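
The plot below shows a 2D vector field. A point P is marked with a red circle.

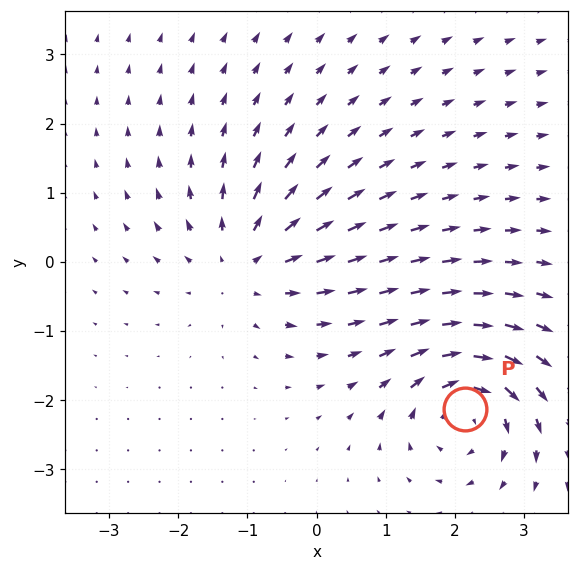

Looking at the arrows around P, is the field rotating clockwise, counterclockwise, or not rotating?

Near P at (2.1, -2.1) the arrows circulate clockwise. The curl (z-component) there is about -7; negative curl means clockwise rotation.

clockwise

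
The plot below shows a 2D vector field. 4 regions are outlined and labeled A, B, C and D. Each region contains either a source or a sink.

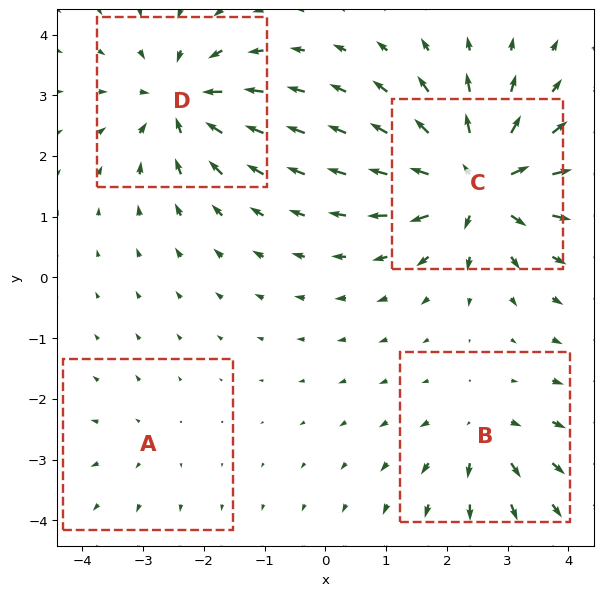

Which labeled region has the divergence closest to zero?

A

Divergence at each region's feature centre — A: about +2, B: about +4, C: about +9, D: about -7. Region A is closest to zero.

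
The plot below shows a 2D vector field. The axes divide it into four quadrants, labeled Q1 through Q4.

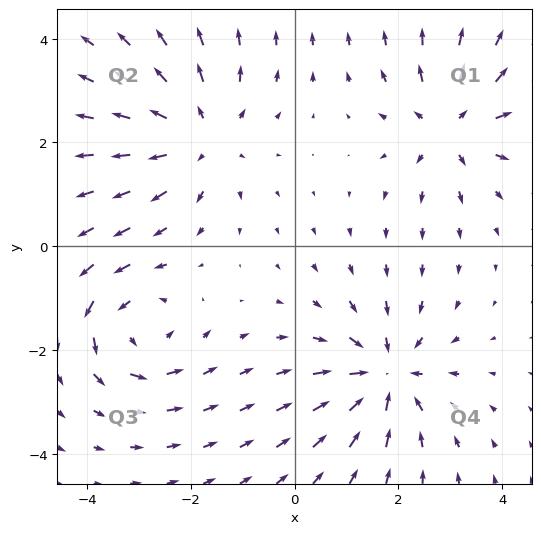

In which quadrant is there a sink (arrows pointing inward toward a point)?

The sink sits at approximately (1.7, -2.5), which lies in quadrant Q4. The divergence there is about -4, negative as expected for a sink.

Q4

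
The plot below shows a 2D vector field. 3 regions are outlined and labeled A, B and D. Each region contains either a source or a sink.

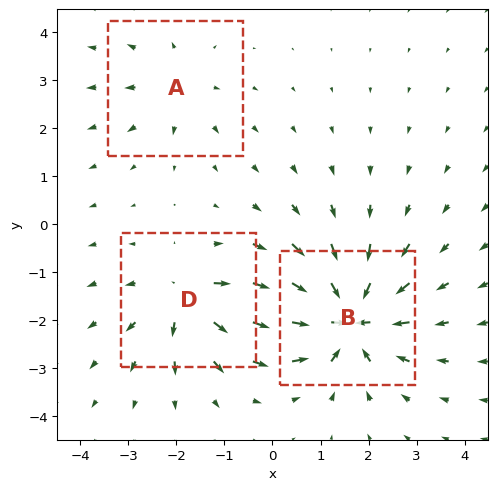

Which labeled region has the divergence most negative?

Divergence at each region's feature centre — A: about +2, B: about -6, D: about +4. Region B is most negative.

B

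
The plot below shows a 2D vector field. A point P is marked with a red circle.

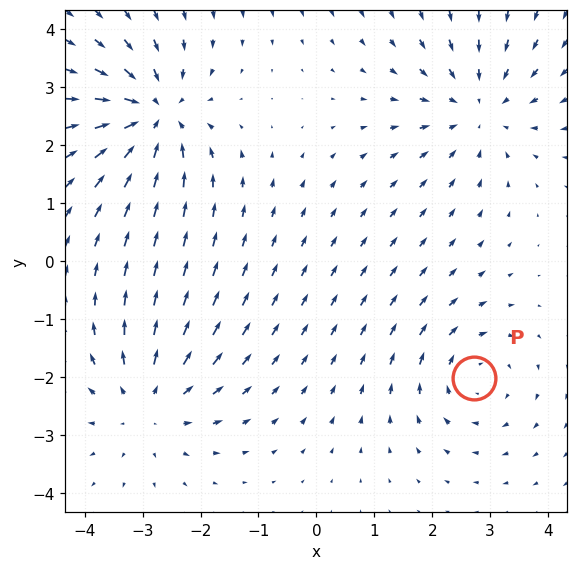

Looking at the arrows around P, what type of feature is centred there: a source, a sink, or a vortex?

vortex

At P (2.7, -2.0) the arrows circulate clockwise. Divergence ≈0, curl about -4 — near-zero divergence with nonzero curl is a vortex.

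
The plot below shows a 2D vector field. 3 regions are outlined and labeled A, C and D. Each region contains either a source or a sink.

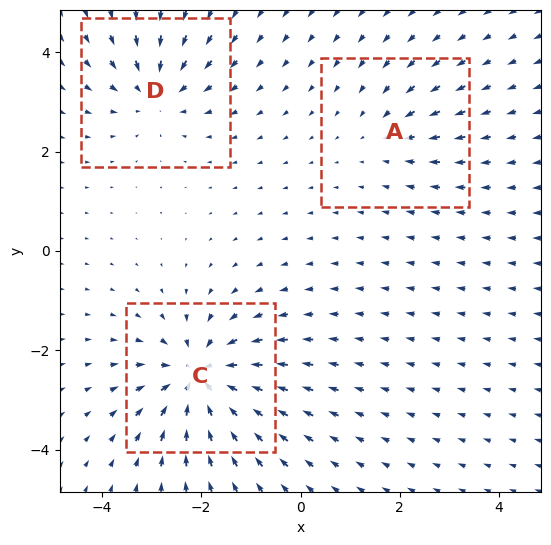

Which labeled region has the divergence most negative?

C

Divergence at each region's feature centre — A: about -2, C: about -6, D: about -4. Region C is most negative.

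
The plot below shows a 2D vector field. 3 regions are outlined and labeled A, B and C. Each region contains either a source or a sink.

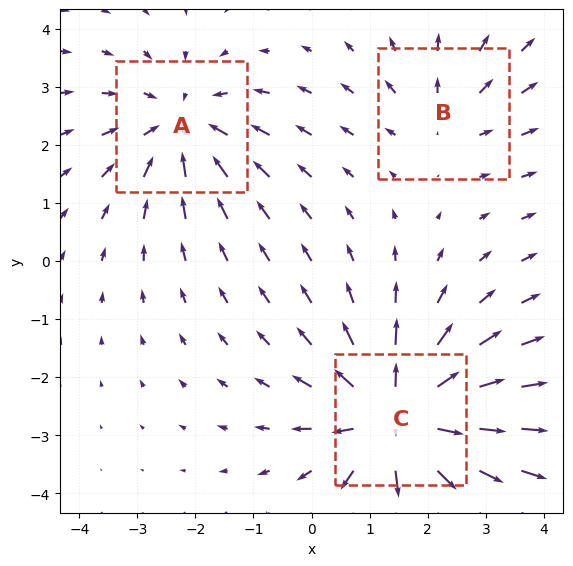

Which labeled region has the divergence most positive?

C

Divergence at each region's feature centre — A: about -3, B: about +2, C: about +4. Region C is most positive.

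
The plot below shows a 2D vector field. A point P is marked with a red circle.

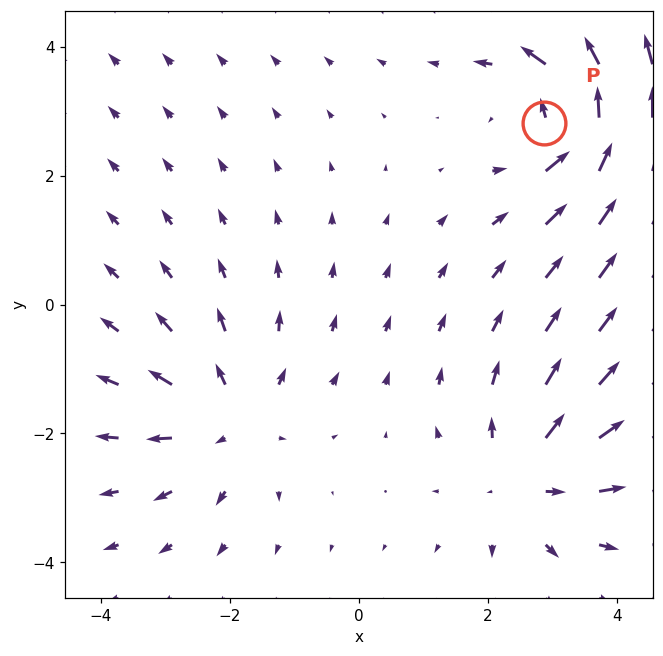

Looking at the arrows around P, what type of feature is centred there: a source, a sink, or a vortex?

vortex

At P (2.9, 2.8) the arrows circulate counterclockwise. Divergence ≈0, curl about +5 — near-zero divergence with nonzero curl is a vortex.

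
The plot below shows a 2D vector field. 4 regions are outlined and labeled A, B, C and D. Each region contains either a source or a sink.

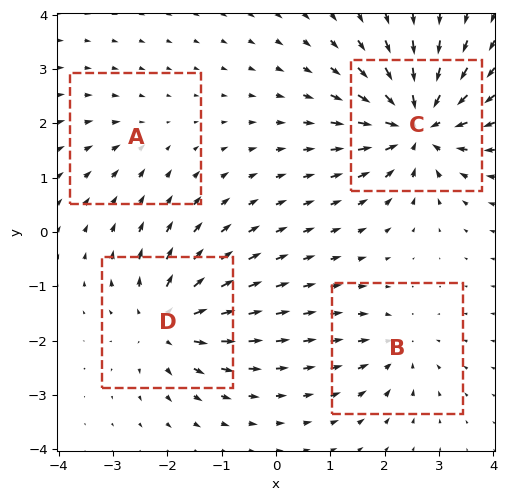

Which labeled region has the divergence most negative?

C

Divergence at each region's feature centre — A: about -2, B: about -4, C: about -9, D: about +6. Region C is most negative.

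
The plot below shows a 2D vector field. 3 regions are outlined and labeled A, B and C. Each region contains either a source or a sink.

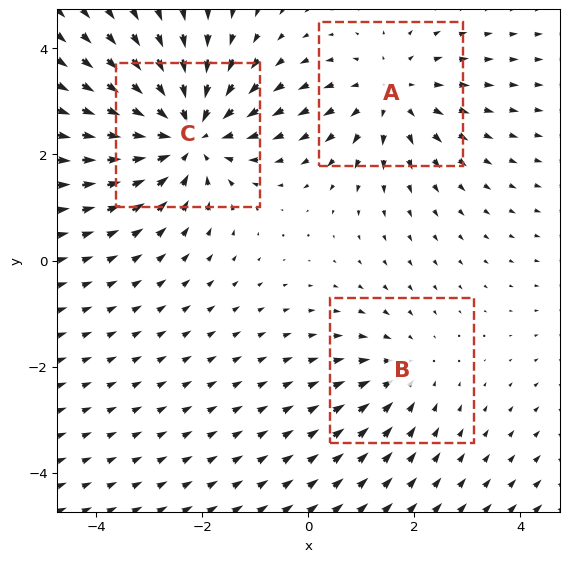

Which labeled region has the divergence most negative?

C

Divergence at each region's feature centre — A: about +3, B: about -2, C: about -4. Region C is most negative.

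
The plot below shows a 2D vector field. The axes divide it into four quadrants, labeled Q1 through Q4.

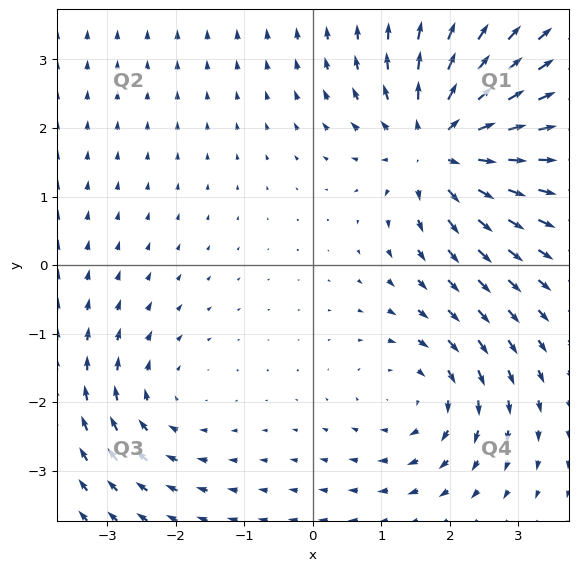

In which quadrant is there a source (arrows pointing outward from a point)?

The source sits at approximately (1.8, 1.7), which lies in quadrant Q1. The divergence there is about +5, positive as expected for a source.

Q1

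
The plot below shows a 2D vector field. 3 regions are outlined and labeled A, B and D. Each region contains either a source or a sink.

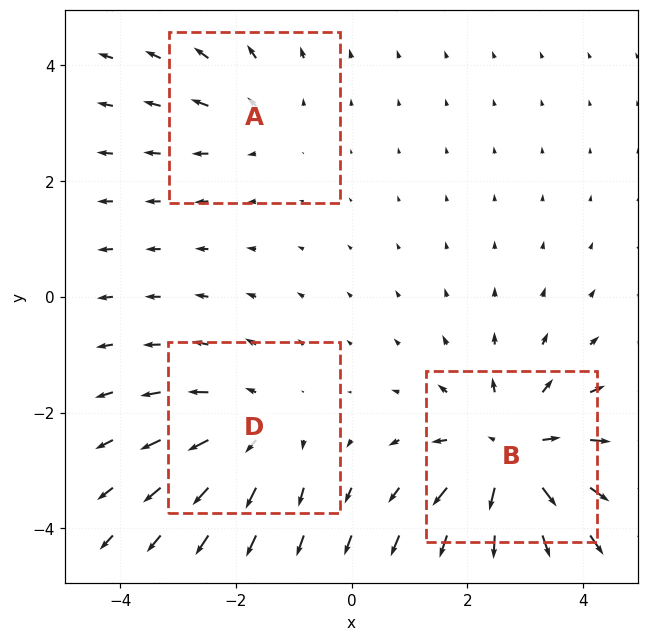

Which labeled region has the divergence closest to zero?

A

Divergence at each region's feature centre — A: about +2, B: about +5, D: about +3. Region A is closest to zero.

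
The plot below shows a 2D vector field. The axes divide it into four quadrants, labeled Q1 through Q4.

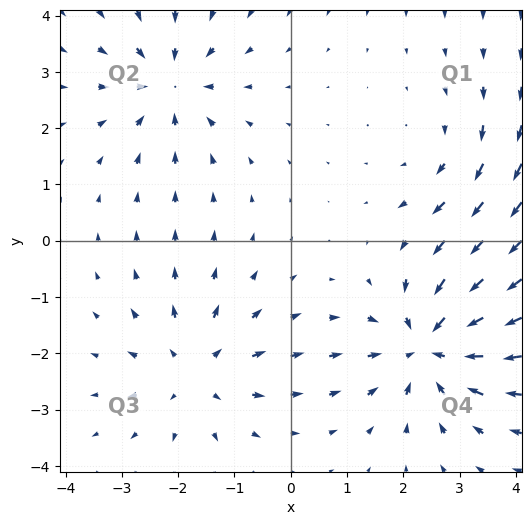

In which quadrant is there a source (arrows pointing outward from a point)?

Q3

The source sits at approximately (-1.7, -2.3), which lies in quadrant Q3. The divergence there is about +3, positive as expected for a source.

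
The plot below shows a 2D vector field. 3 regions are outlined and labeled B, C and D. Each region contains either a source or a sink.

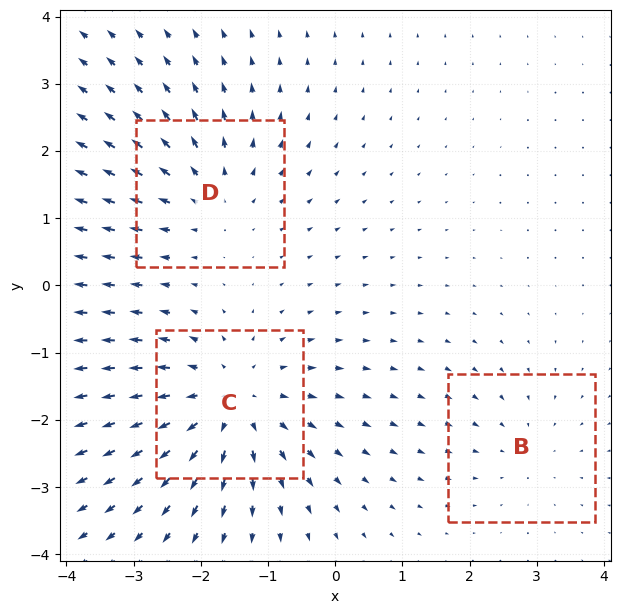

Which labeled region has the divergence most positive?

C

Divergence at each region's feature centre — B: about -2, C: about +4, D: about +3. Region C is most positive.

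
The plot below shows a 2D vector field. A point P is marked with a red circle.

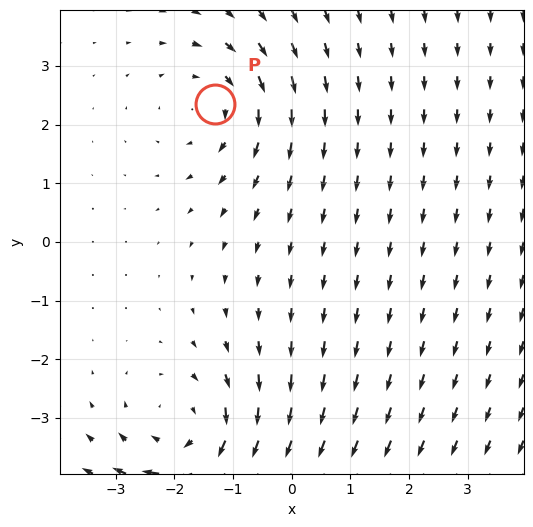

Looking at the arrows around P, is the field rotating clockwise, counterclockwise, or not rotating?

clockwise

Near P at (-1.3, 2.4) the arrows circulate clockwise. The curl (z-component) there is about -3; negative curl means clockwise rotation.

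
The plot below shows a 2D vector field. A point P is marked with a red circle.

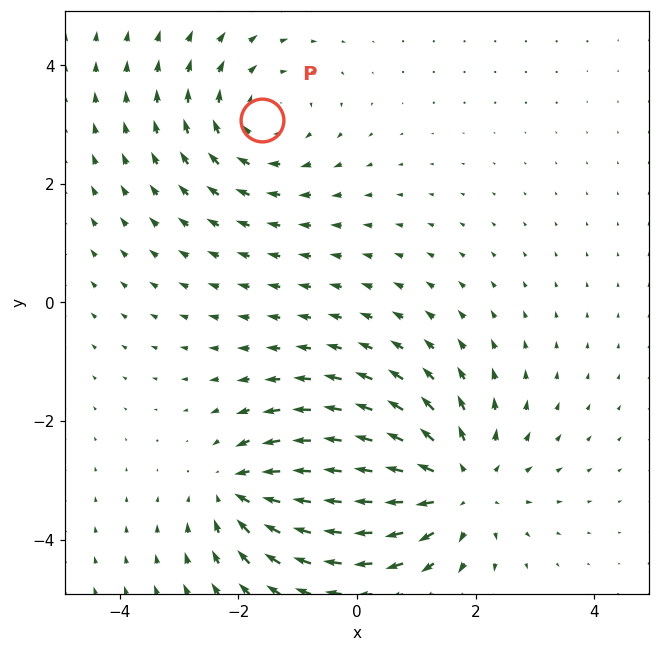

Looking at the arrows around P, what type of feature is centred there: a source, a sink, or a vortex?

vortex

At P (-1.6, 3.1) the arrows circulate clockwise. Divergence ≈0, curl about -3 — near-zero divergence with nonzero curl is a vortex.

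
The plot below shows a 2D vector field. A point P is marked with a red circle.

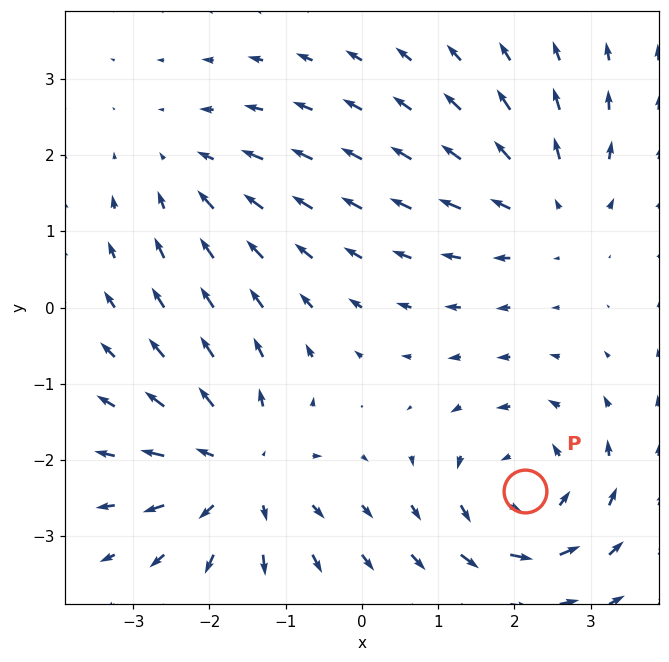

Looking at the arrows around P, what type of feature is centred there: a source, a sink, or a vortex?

At P (2.1, -2.4) the arrows circulate counterclockwise. Divergence ≈0, curl about +5 — near-zero divergence with nonzero curl is a vortex.

vortex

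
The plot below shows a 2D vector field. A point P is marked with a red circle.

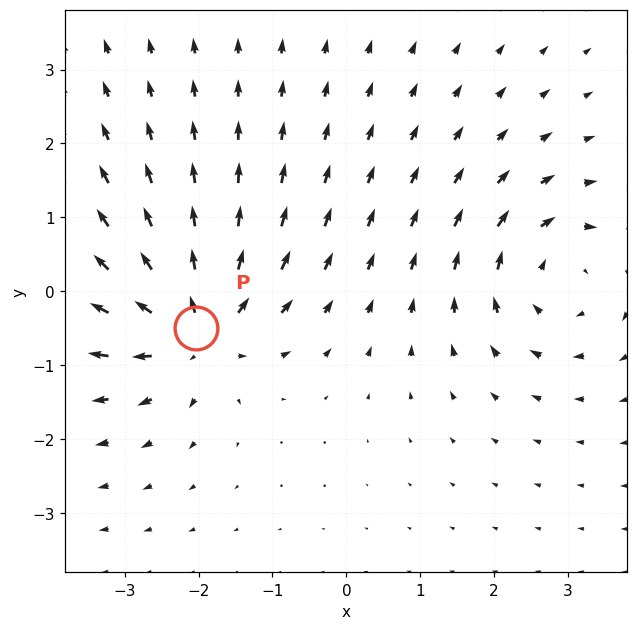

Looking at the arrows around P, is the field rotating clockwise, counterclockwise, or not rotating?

not rotating

Near P at (-2.0, -0.5) the arrows show no circulation. The curl there is ≈0.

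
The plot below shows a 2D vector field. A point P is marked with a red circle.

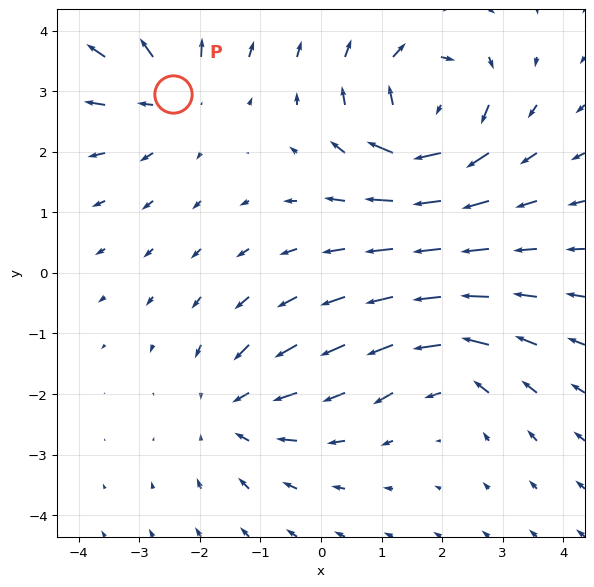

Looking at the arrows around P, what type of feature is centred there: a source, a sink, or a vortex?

At P (-2.4, 2.9) the arrows spread outward. Divergence about +3, curl ≈0 — positive divergence with near-zero curl is a source.

source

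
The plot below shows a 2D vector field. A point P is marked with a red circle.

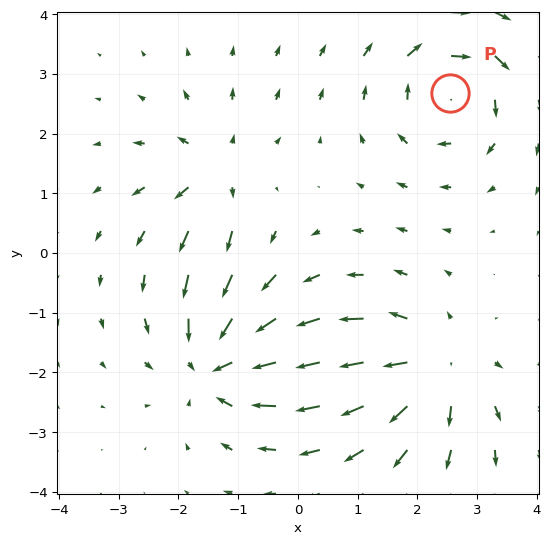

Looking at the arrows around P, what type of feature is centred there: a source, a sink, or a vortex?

vortex

At P (2.5, 2.7) the arrows circulate clockwise. Divergence ≈0, curl about -5 — near-zero divergence with nonzero curl is a vortex.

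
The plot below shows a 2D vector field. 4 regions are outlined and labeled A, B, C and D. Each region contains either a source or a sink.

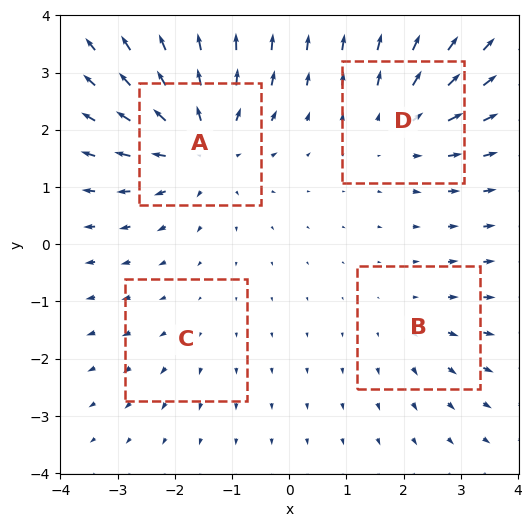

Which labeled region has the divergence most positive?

Divergence at each region's feature centre — A: about +7, B: about +3, C: about +2, D: about +4. Region A is most positive.

A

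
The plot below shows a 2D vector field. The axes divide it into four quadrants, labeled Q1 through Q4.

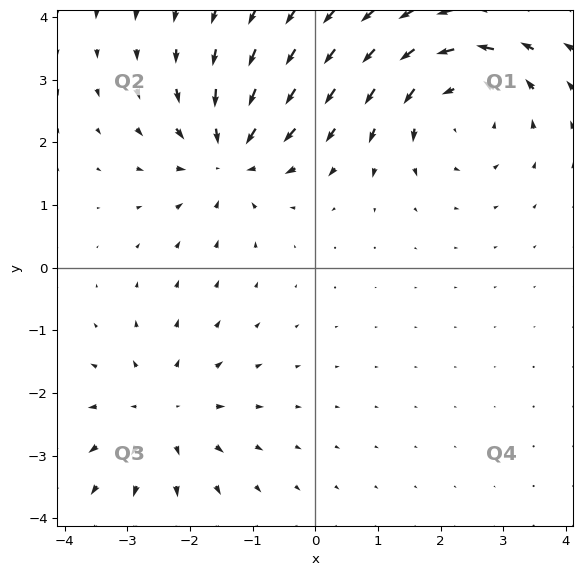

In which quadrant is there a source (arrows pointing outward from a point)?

The source sits at approximately (-2.4, -2.3), which lies in quadrant Q3. The divergence there is about +3, positive as expected for a source.

Q3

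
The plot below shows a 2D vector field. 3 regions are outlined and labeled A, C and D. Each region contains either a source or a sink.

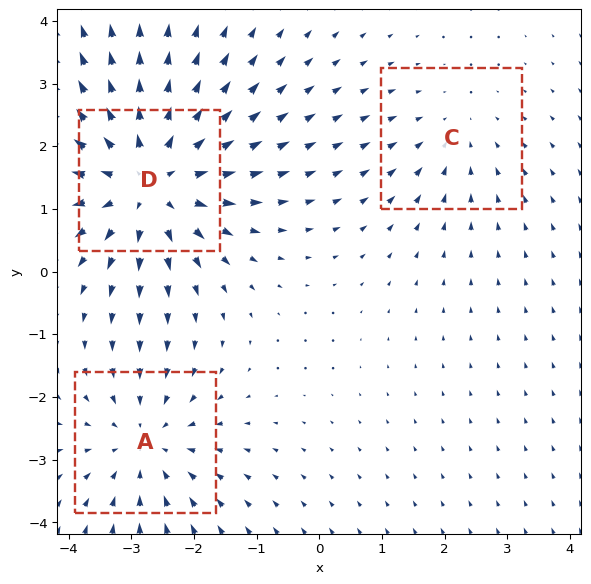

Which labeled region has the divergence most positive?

Divergence at each region's feature centre — A: about -3, C: about -2, D: about +4. Region D is most positive.

D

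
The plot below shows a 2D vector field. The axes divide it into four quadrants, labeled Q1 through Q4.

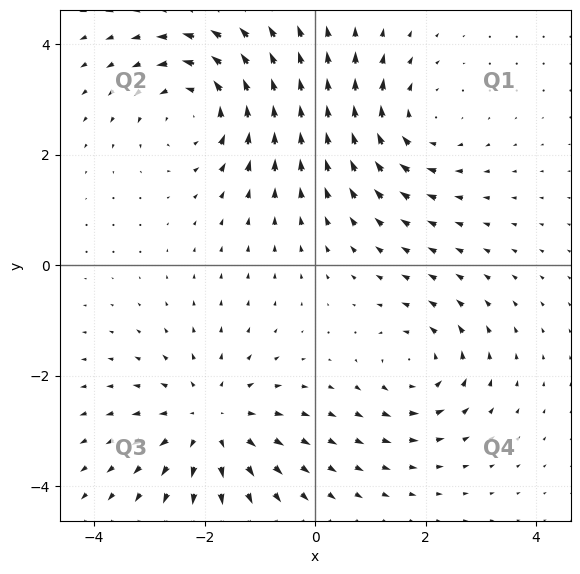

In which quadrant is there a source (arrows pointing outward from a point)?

The source sits at approximately (-1.9, -2.8), which lies in quadrant Q3. The divergence there is about +4, positive as expected for a source.

Q3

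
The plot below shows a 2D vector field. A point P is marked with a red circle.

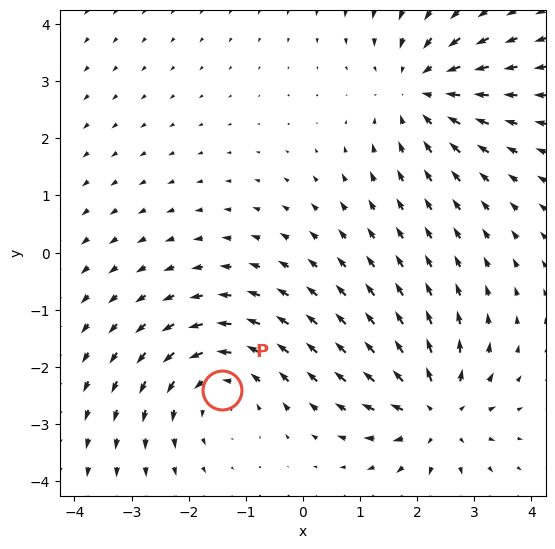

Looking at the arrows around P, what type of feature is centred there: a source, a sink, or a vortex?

vortex

At P (-1.4, -2.4) the arrows circulate counterclockwise. Divergence ≈0, curl about +4 — near-zero divergence with nonzero curl is a vortex.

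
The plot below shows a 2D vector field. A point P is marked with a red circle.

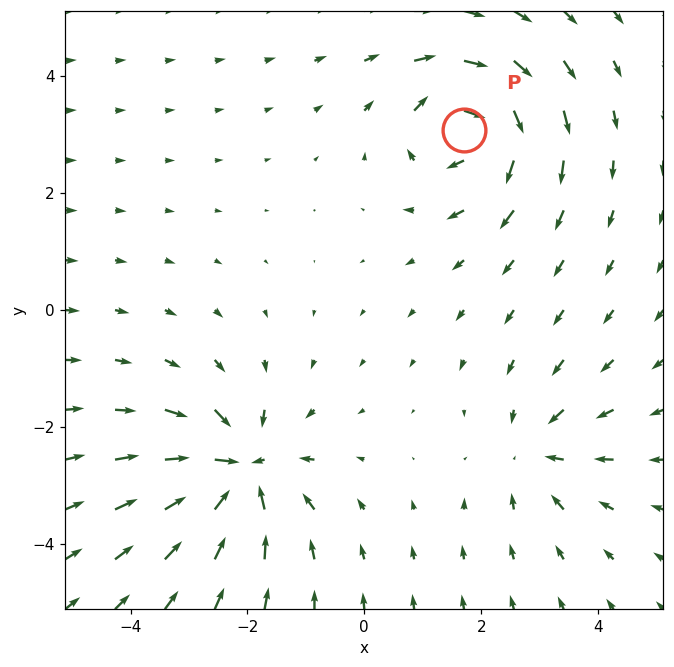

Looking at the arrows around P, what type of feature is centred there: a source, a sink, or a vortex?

At P (1.7, 3.1) the arrows circulate clockwise. Divergence ≈0, curl about -7 — near-zero divergence with nonzero curl is a vortex.

vortex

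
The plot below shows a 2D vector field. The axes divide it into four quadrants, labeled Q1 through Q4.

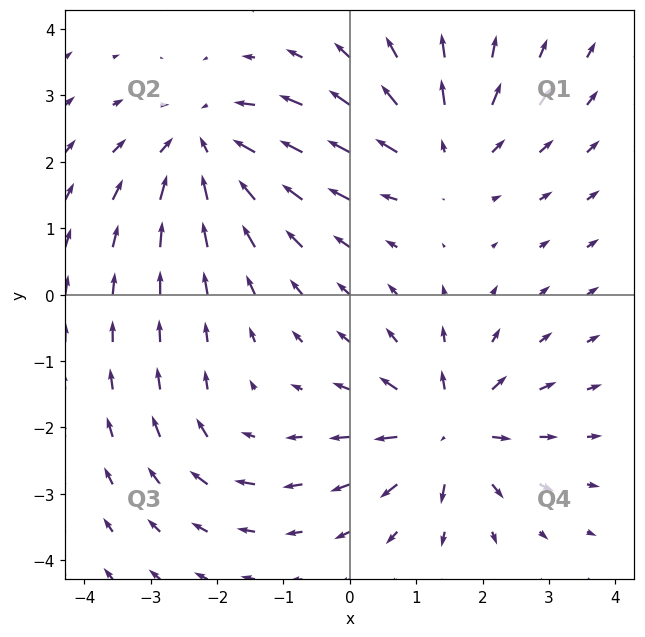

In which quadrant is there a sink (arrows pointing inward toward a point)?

Q2

The sink sits at approximately (-2.2, 2.2), which lies in quadrant Q2. The divergence there is about -5, negative as expected for a sink.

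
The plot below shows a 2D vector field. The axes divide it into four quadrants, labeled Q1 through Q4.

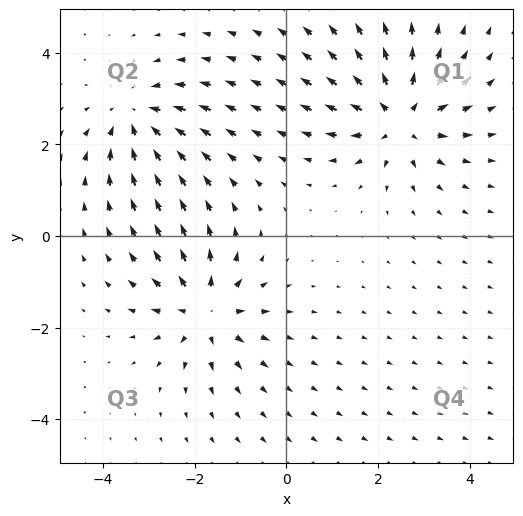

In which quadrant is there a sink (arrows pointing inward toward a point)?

The sink sits at approximately (-3.3, 2.6), which lies in quadrant Q2. The divergence there is about -3, negative as expected for a sink.

Q2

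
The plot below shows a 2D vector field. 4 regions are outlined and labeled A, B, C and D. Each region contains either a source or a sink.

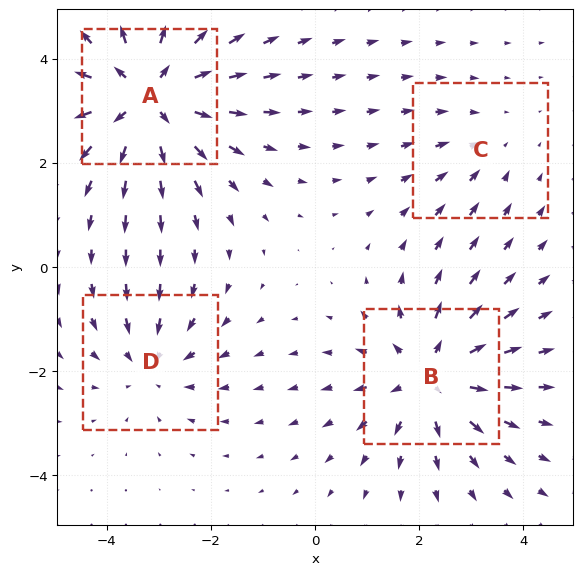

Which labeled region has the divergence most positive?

A

Divergence at each region's feature centre — A: about +6, B: about +5, C: about -2, D: about -3. Region A is most positive.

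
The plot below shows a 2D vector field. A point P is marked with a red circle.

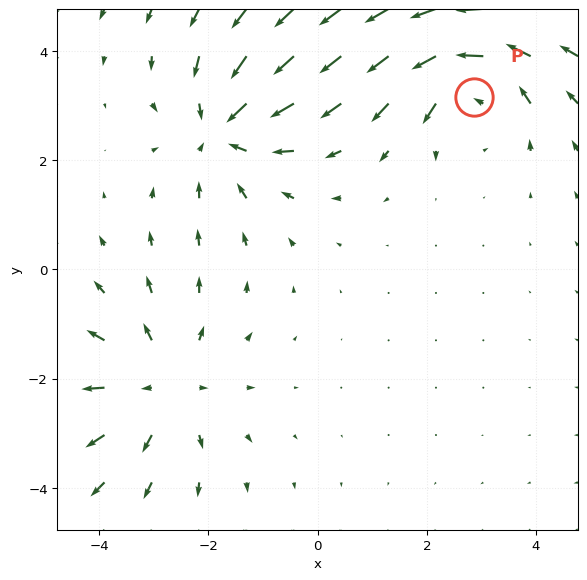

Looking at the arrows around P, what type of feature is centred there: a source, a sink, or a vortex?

At P (2.9, 3.1) the arrows circulate counterclockwise. Divergence ≈0, curl about +4 — near-zero divergence with nonzero curl is a vortex.

vortex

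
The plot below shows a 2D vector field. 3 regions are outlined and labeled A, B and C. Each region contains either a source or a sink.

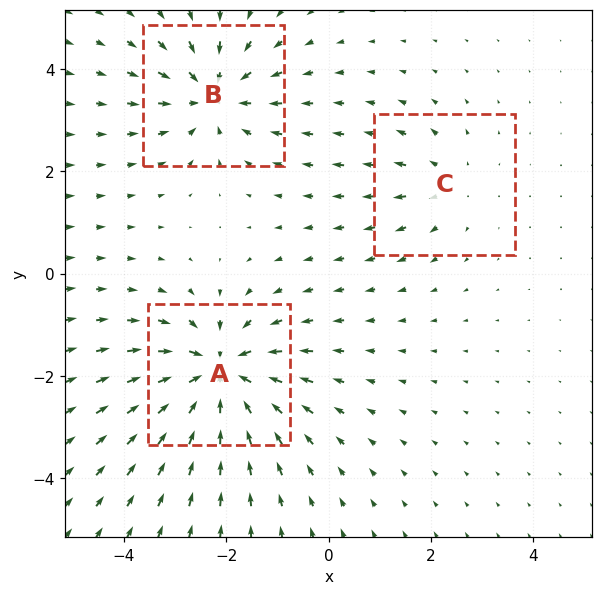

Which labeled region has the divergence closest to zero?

Divergence at each region's feature centre — A: about -5, B: about -4, C: about +2. Region C is closest to zero.

C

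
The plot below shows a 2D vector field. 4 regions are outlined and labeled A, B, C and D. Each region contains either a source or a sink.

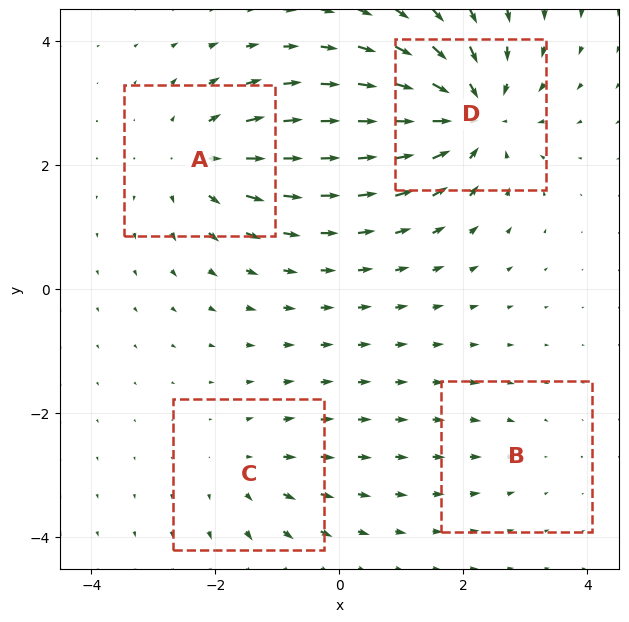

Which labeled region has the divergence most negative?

D

Divergence at each region's feature centre — A: about +5, B: about -2, C: about +3, D: about -7. Region D is most negative.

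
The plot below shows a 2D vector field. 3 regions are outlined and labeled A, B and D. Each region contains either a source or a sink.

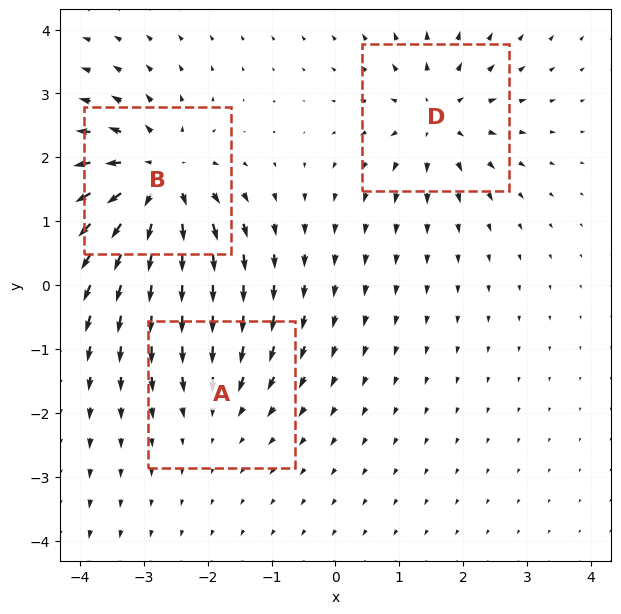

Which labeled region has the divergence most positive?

Divergence at each region's feature centre — A: about -2, B: about +6, D: about +4. Region B is most positive.

B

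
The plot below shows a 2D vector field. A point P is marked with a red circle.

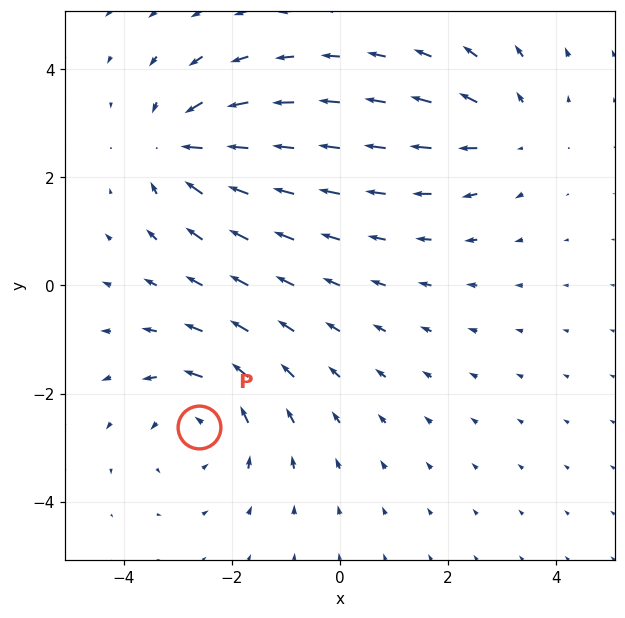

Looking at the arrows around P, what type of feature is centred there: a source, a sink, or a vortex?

At P (-2.6, -2.6) the arrows circulate counterclockwise. Divergence ≈0, curl about +4 — near-zero divergence with nonzero curl is a vortex.

vortex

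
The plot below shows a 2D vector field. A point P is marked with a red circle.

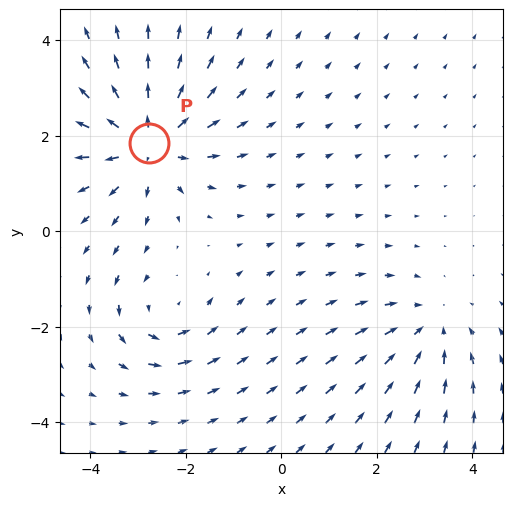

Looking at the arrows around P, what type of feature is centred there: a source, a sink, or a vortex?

At P (-2.8, 1.9) the arrows spread outward. Divergence about +5, curl ≈0 — positive divergence with near-zero curl is a source.

source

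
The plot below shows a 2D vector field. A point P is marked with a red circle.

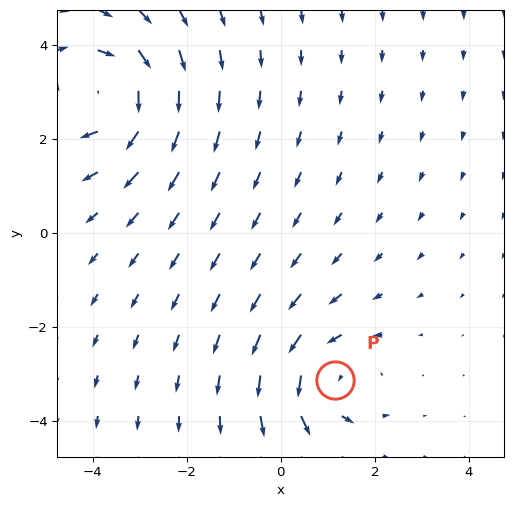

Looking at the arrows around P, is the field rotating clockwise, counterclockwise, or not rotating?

Near P at (1.1, -3.1) the arrows circulate counterclockwise. The curl (z-component) there is about +3; positive curl means counterclockwise rotation.

counterclockwise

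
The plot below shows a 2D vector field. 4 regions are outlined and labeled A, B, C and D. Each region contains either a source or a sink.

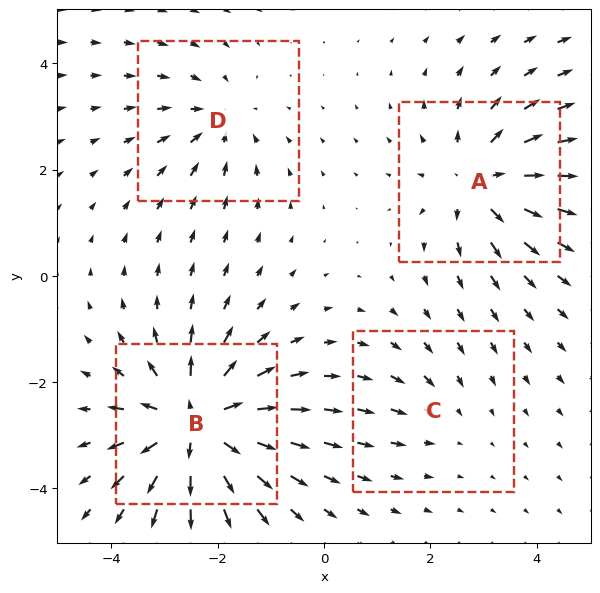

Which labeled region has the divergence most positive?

B

Divergence at each region's feature centre — A: about +5, B: about +7, C: about -2, D: about -3. Region B is most positive.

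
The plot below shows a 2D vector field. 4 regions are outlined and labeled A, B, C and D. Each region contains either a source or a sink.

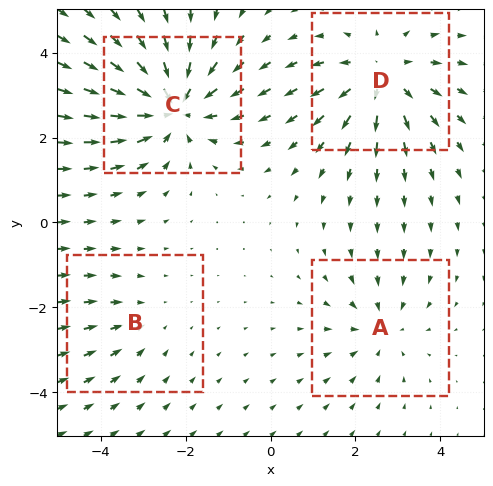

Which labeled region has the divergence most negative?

Divergence at each region's feature centre — A: about -3, B: about -2, C: about -5, D: about +4. Region C is most negative.

C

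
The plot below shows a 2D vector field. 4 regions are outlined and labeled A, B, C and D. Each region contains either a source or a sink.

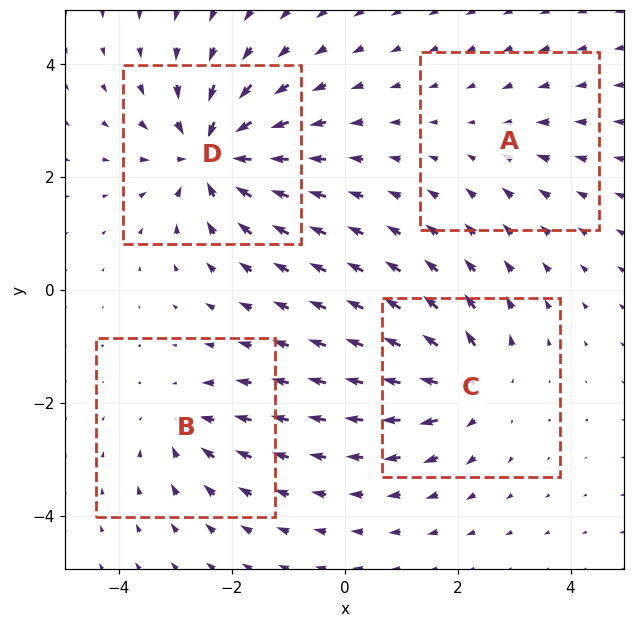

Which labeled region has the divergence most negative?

D

Divergence at each region's feature centre — A: about -2, B: about -4, C: about +5, D: about -8. Region D is most negative.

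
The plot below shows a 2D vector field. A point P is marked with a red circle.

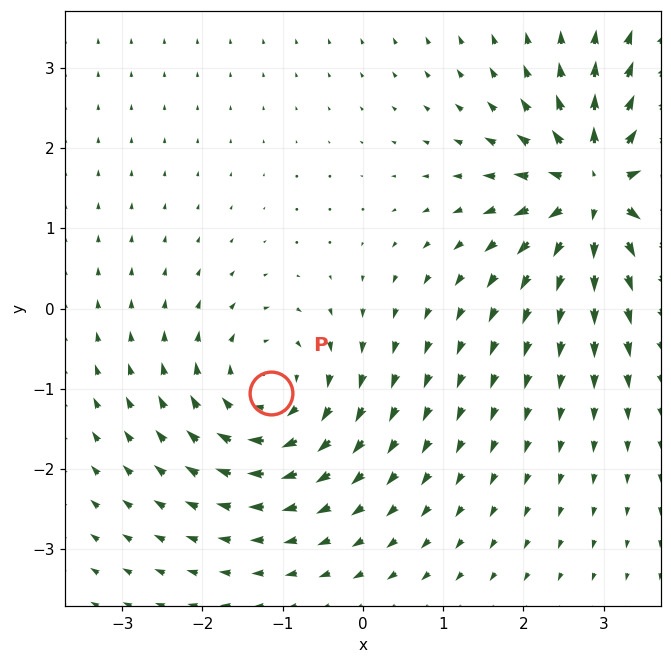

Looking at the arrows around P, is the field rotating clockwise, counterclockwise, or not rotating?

clockwise

Near P at (-1.1, -1.0) the arrows circulate clockwise. The curl (z-component) there is about -4; negative curl means clockwise rotation.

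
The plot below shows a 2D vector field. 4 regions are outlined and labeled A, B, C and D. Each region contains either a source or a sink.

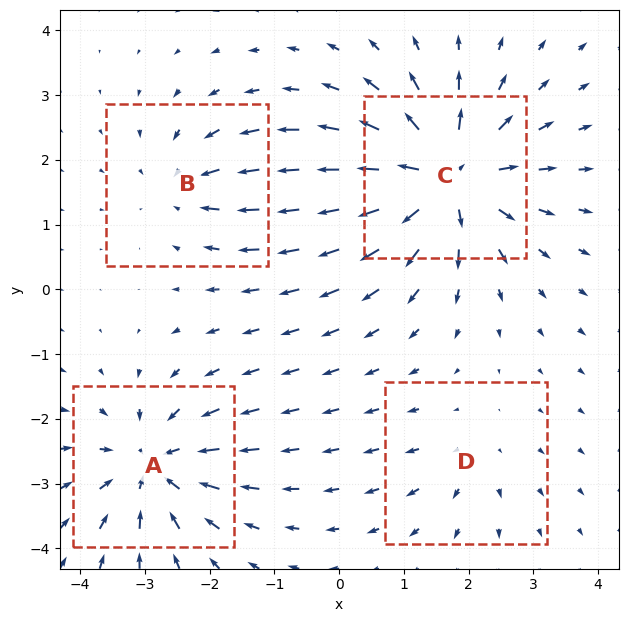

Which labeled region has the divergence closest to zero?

Divergence at each region's feature centre — A: about -6, B: about -4, C: about +8, D: about +2. Region D is closest to zero.

D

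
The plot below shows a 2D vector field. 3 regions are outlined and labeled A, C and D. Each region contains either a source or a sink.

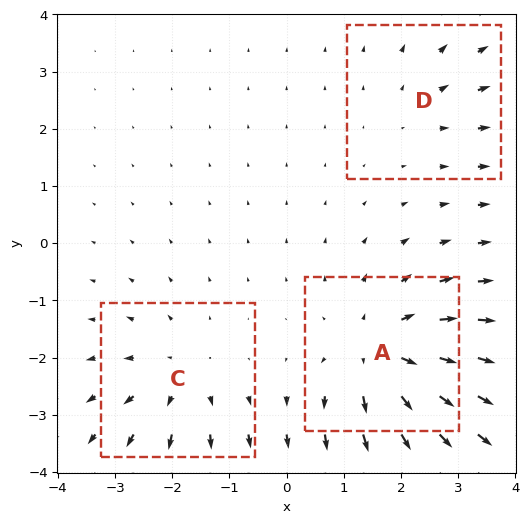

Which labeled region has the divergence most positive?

Divergence at each region's feature centre — A: about +4, C: about +3, D: about +2. Region A is most positive.

A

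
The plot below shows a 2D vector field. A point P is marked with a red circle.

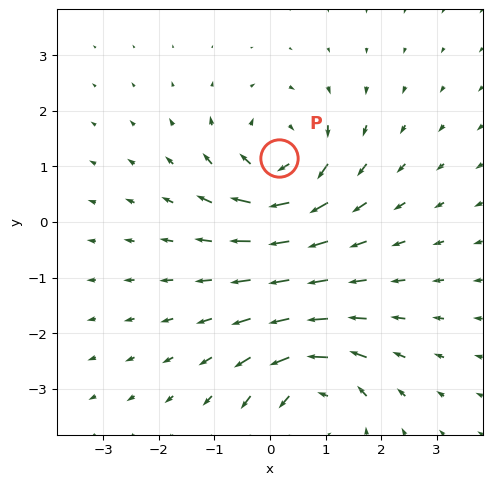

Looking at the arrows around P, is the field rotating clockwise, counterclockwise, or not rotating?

Near P at (0.2, 1.2) the arrows circulate clockwise. The curl (z-component) there is about -6; negative curl means clockwise rotation.

clockwise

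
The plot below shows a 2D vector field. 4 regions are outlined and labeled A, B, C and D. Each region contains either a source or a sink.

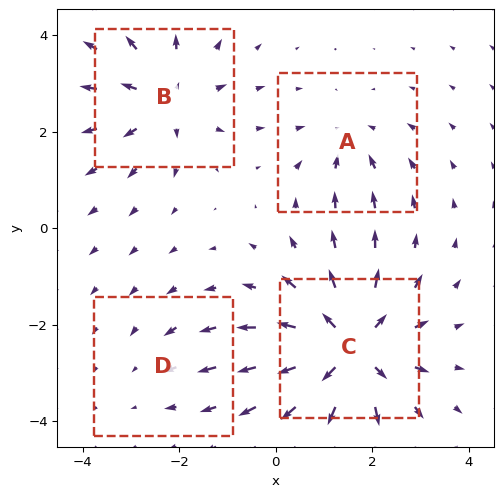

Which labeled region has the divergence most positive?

Divergence at each region's feature centre — A: about -3, B: about +5, C: about +7, D: about -2. Region C is most positive.

C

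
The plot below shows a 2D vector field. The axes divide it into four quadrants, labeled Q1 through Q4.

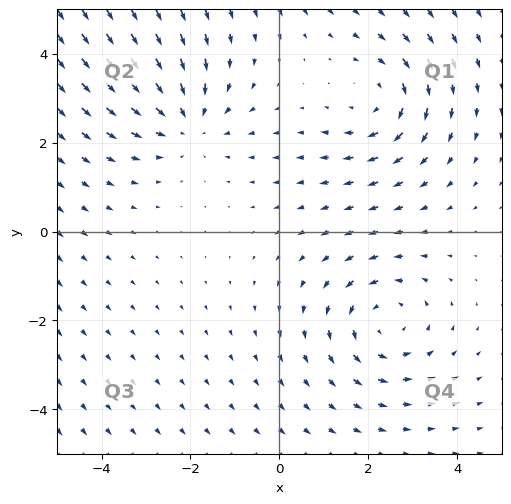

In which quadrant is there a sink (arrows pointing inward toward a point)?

Q2

The sink sits at approximately (-2.1, 2.5), which lies in quadrant Q2. The divergence there is about -2, negative as expected for a sink.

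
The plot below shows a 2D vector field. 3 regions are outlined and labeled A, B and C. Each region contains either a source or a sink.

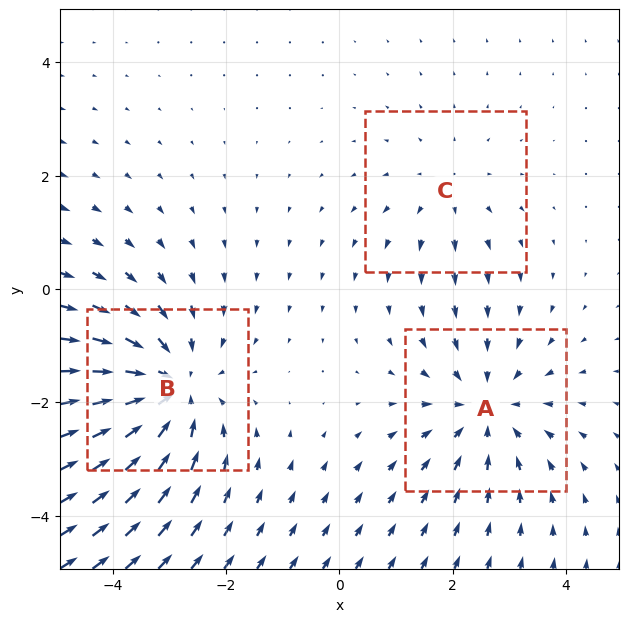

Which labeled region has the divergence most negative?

Divergence at each region's feature centre — A: about -3, B: about -4, C: about +2. Region B is most negative.

B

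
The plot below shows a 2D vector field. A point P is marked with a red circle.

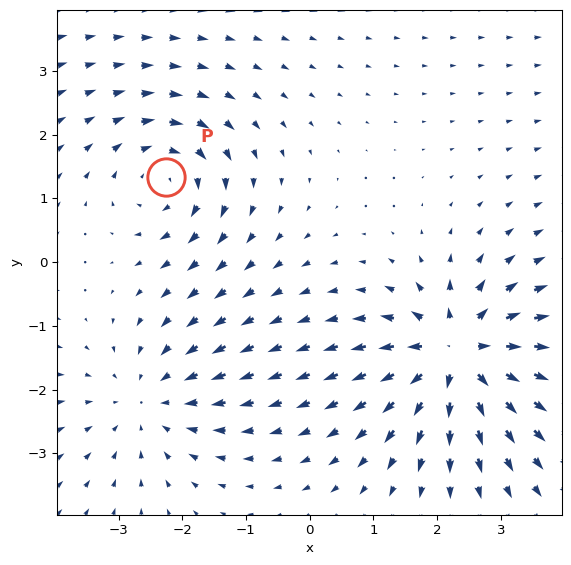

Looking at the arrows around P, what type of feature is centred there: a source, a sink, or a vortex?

vortex

At P (-2.3, 1.3) the arrows circulate clockwise. Divergence ≈0, curl about -4 — near-zero divergence with nonzero curl is a vortex.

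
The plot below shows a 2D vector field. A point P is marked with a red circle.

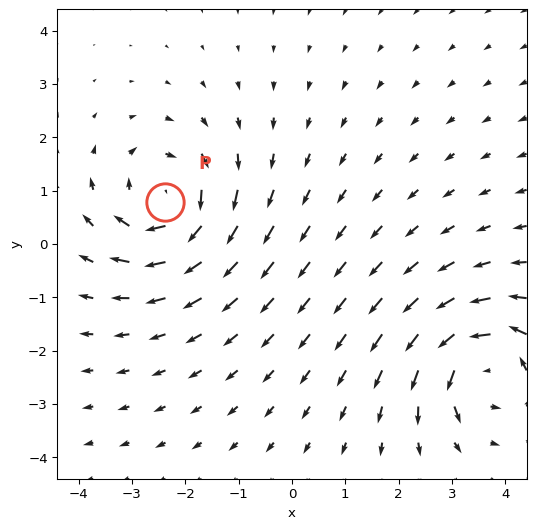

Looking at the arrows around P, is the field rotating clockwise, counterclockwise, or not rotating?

clockwise

Near P at (-2.4, 0.8) the arrows circulate clockwise. The curl (z-component) there is about -5; negative curl means clockwise rotation.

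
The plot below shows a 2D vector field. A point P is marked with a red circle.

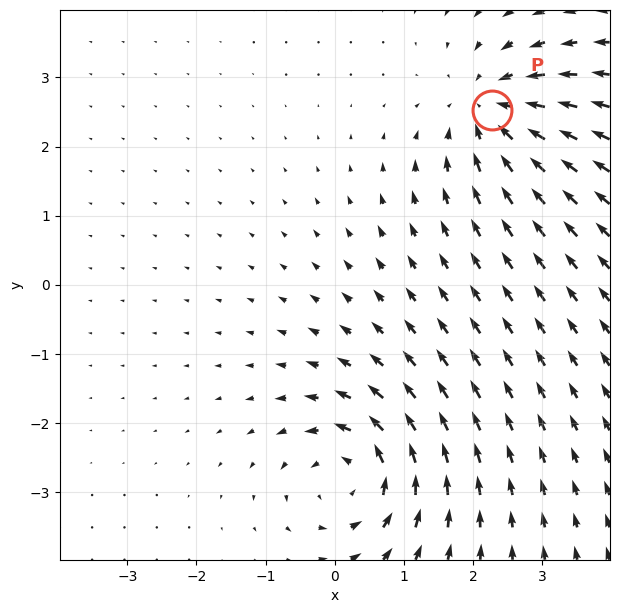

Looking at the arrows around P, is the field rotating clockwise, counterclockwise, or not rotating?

Near P at (2.3, 2.5) the arrows show no circulation. The curl there is ≈0.

not rotating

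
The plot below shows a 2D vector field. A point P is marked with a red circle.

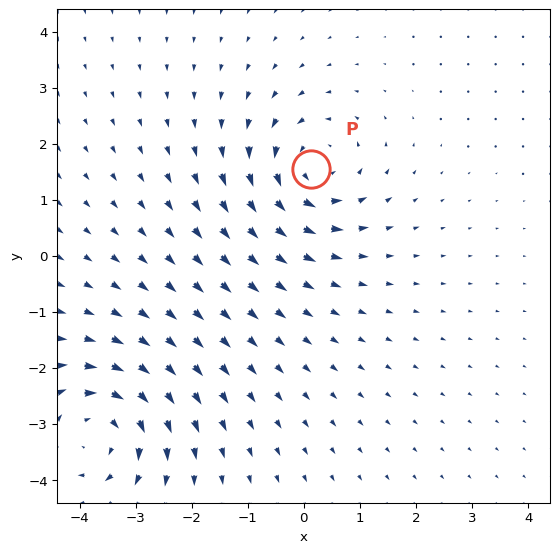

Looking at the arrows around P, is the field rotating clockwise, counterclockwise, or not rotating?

counterclockwise

Near P at (0.1, 1.6) the arrows circulate counterclockwise. The curl (z-component) there is about +4; positive curl means counterclockwise rotation.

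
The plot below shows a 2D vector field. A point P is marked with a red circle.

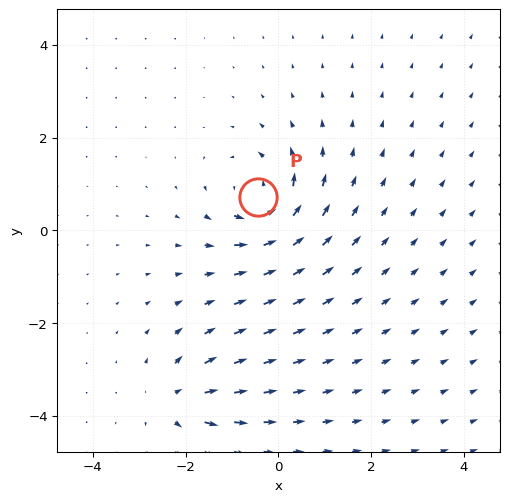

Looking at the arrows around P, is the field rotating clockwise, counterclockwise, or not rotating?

Near P at (-0.4, 0.7) the arrows circulate counterclockwise. The curl (z-component) there is about +6; positive curl means counterclockwise rotation.

counterclockwise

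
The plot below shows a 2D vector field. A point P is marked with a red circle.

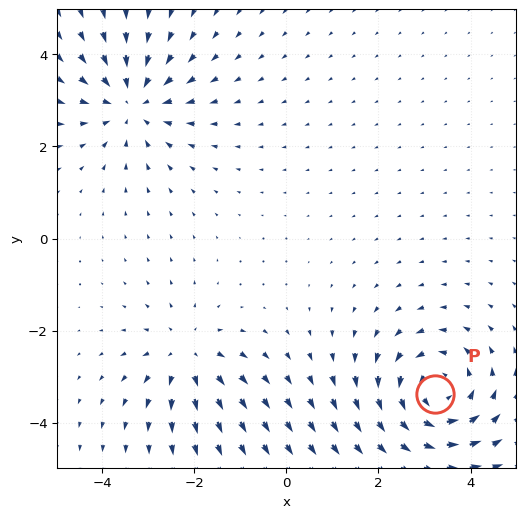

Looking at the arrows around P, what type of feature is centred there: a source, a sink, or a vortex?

vortex

At P (3.2, -3.4) the arrows circulate counterclockwise. Divergence ≈0, curl about +5 — near-zero divergence with nonzero curl is a vortex.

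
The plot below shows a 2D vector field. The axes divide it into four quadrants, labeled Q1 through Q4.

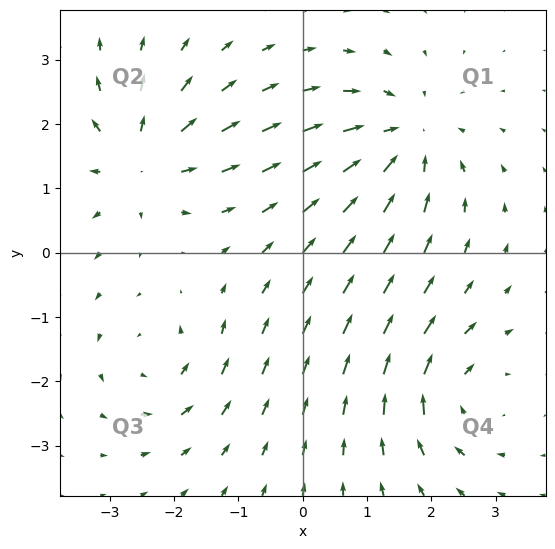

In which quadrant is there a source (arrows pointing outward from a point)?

Q2

The source sits at approximately (-2.5, 1.4), which lies in quadrant Q2. The divergence there is about +5, positive as expected for a source.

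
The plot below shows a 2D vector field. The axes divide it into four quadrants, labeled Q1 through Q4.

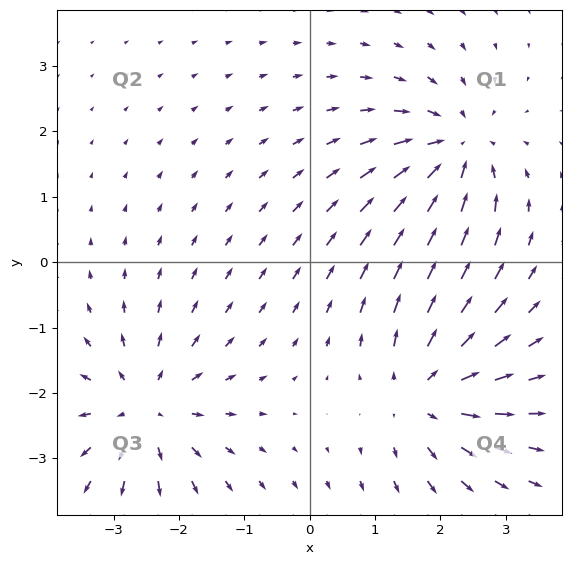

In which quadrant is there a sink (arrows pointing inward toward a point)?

Q1

The sink sits at approximately (2.2, 1.7), which lies in quadrant Q1. The divergence there is about -3, negative as expected for a sink.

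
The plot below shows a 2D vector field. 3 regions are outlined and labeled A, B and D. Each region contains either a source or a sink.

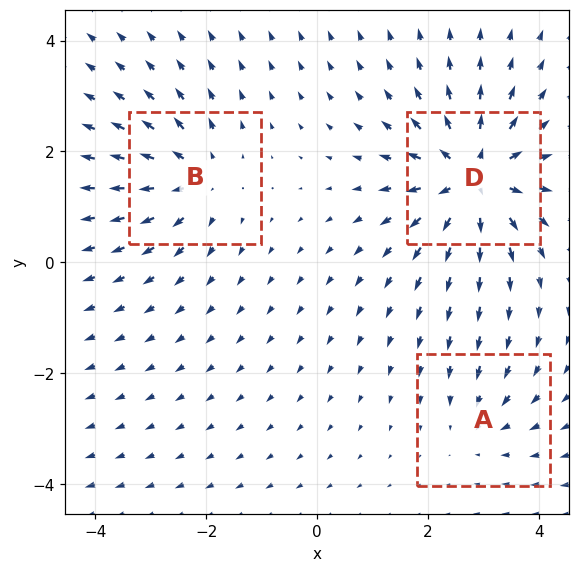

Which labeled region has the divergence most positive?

Divergence at each region's feature centre — A: about -2, B: about +3, D: about +6. Region D is most positive.

D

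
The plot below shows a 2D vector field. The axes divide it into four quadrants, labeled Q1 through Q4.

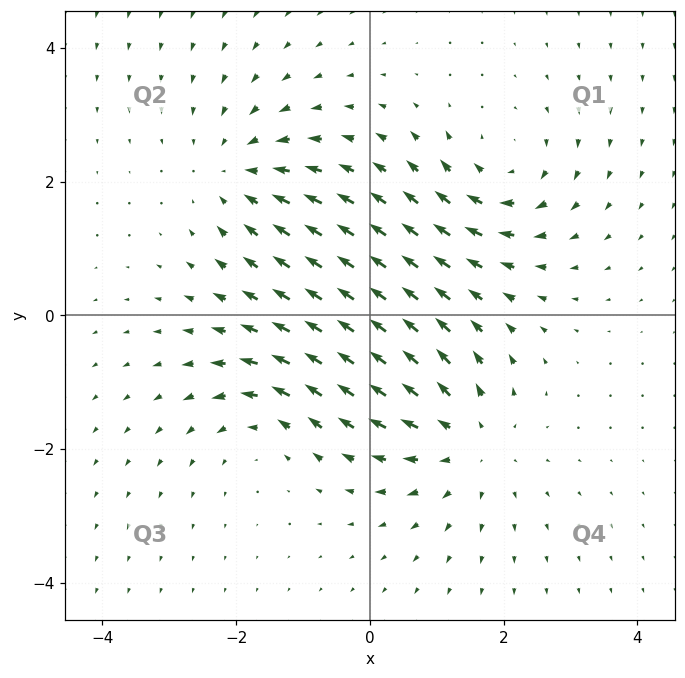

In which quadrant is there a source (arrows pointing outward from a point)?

Q4

The source sits at approximately (1.5, -1.9), which lies in quadrant Q4. The divergence there is about +4, positive as expected for a source.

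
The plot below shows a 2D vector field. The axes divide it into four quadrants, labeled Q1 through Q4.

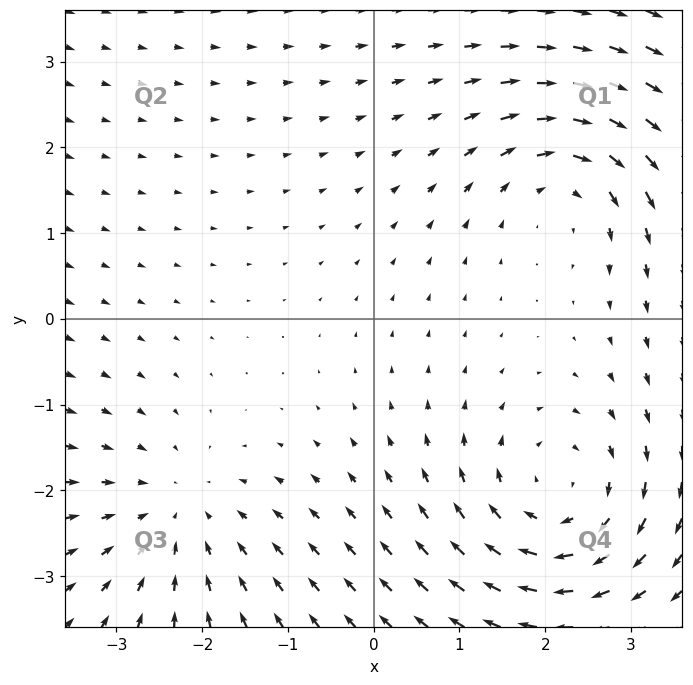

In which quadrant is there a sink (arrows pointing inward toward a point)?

Q3

The sink sits at approximately (-2.3, -2.3), which lies in quadrant Q3. The divergence there is about -3, negative as expected for a sink.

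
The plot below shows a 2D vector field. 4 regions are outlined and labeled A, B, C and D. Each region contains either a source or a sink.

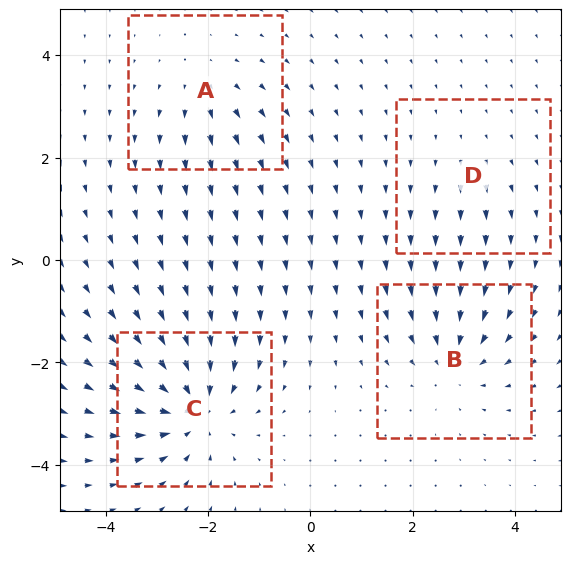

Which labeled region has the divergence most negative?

C

Divergence at each region's feature centre — A: about +3, B: about -5, C: about -7, D: about +2. Region C is most negative.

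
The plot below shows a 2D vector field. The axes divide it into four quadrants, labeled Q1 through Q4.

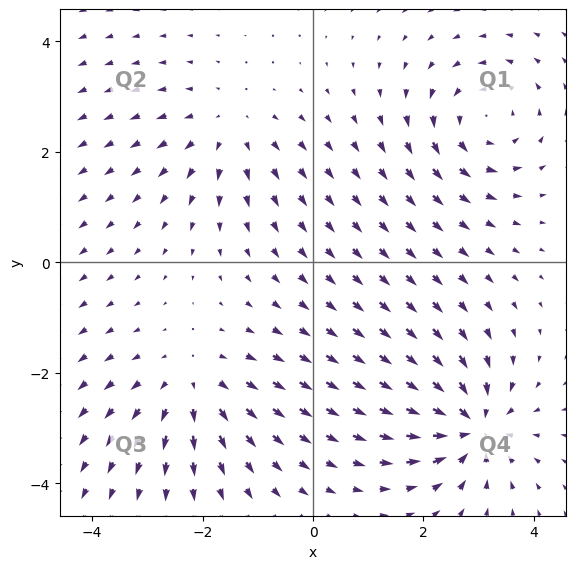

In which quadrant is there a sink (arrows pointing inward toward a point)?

Q4

The sink sits at approximately (2.9, -3.0), which lies in quadrant Q4. The divergence there is about -7, negative as expected for a sink.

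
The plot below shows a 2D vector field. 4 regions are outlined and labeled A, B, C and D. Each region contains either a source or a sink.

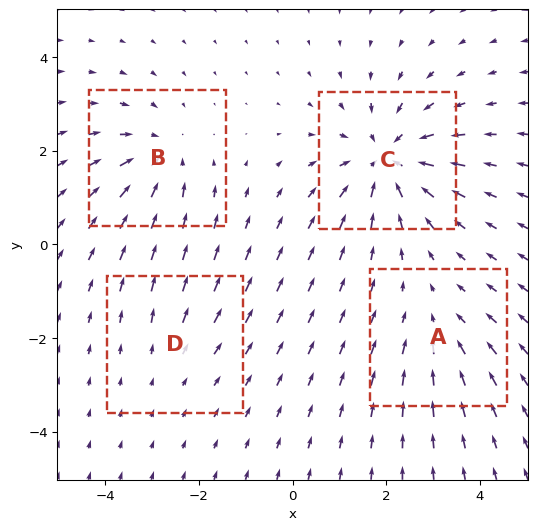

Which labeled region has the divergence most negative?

Divergence at each region's feature centre — A: about -3, B: about -4, C: about -6, D: about +2. Region C is most negative.

C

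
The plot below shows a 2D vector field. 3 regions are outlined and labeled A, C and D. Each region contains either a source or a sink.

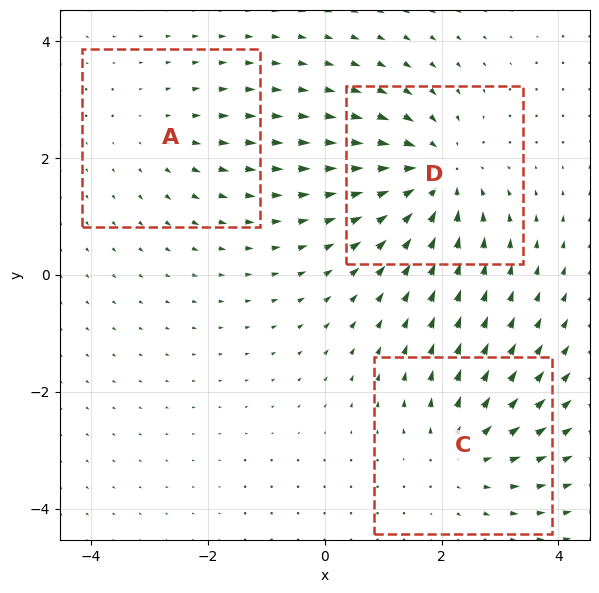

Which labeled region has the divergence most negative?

D

Divergence at each region's feature centre — A: about +2, C: about +3, D: about -4. Region D is most negative.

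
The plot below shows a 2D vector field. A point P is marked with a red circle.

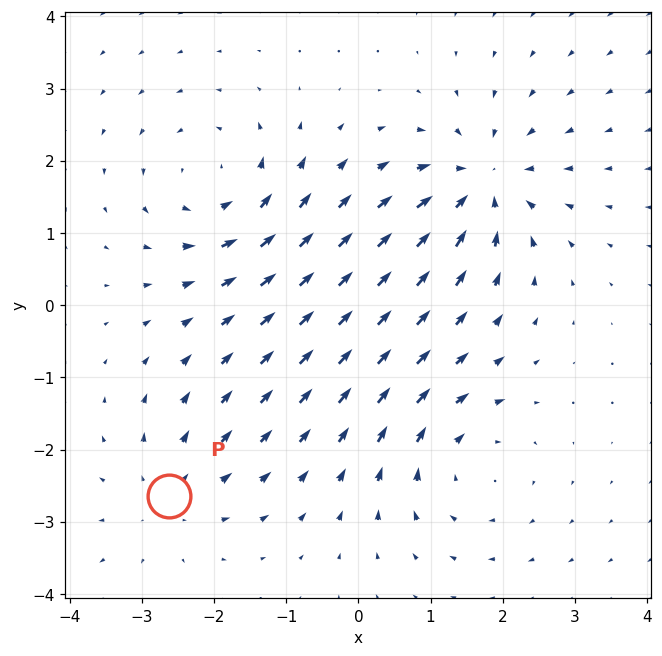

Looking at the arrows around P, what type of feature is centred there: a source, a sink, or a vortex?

source

At P (-2.6, -2.6) the arrows spread outward. Divergence about +3, curl ≈0 — positive divergence with near-zero curl is a source.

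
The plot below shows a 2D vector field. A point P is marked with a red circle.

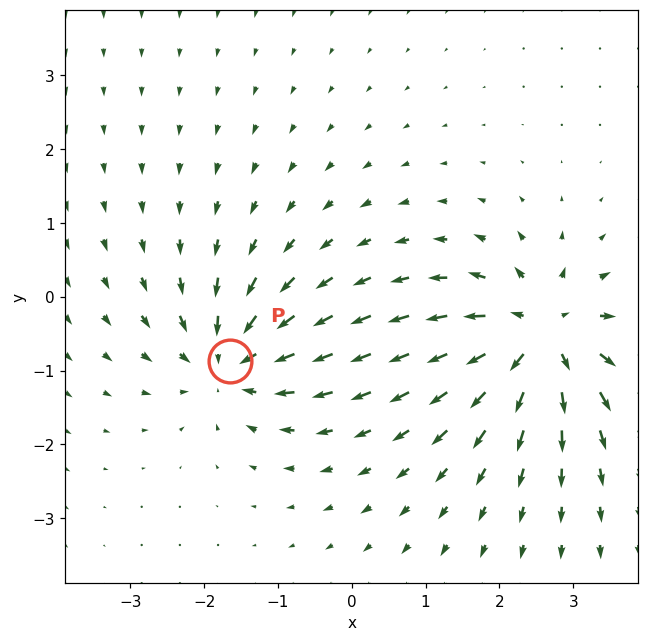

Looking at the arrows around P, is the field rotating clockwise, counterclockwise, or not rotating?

not rotating

Near P at (-1.7, -0.9) the arrows show no circulation. The curl there is ≈0.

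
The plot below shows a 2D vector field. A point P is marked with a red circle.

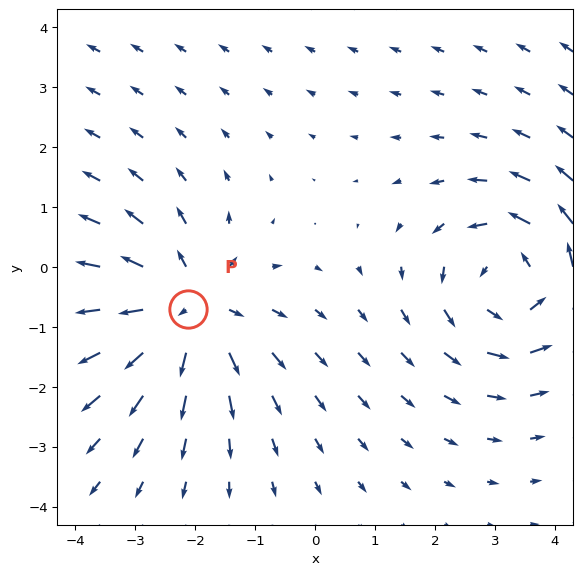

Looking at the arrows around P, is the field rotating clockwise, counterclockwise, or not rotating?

Near P at (-2.1, -0.7) the arrows show no circulation. The curl there is ≈0.

not rotating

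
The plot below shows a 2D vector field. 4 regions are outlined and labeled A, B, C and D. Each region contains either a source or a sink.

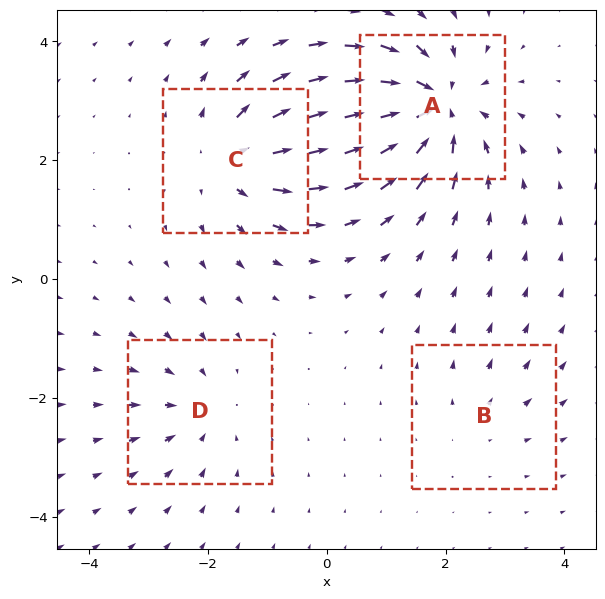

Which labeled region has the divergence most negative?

Divergence at each region's feature centre — A: about -8, B: about +2, C: about +6, D: about -4. Region A is most negative.

A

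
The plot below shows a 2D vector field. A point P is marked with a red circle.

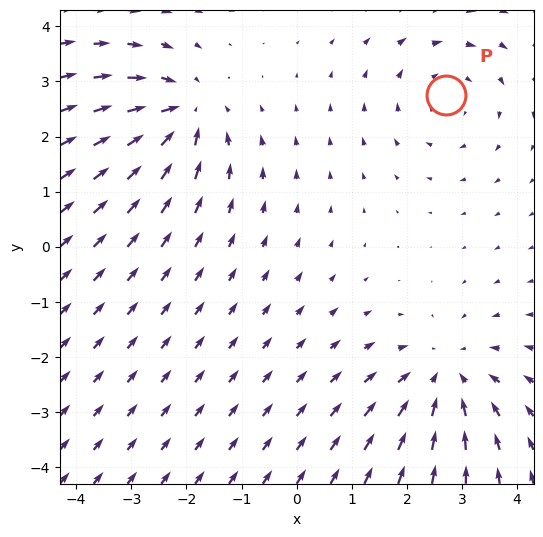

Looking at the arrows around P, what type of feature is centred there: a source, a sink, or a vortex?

vortex

At P (2.7, 2.7) the arrows circulate clockwise. Divergence ≈0, curl about -2 — near-zero divergence with nonzero curl is a vortex.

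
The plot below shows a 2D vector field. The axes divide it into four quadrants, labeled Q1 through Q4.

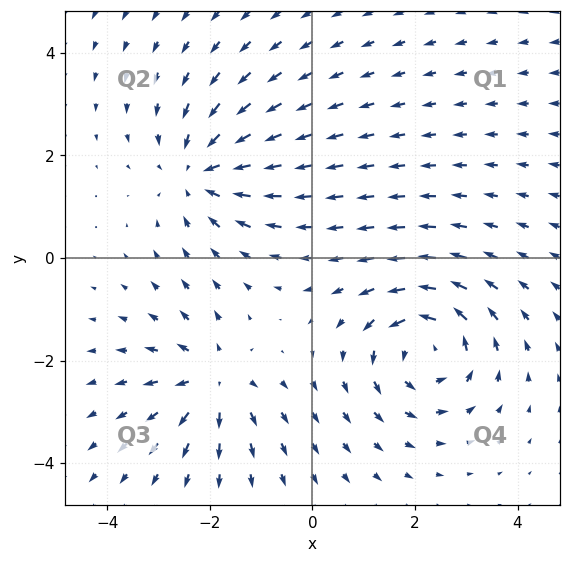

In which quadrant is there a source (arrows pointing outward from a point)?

Q3

The source sits at approximately (-1.9, -2.4), which lies in quadrant Q3. The divergence there is about +4, positive as expected for a source.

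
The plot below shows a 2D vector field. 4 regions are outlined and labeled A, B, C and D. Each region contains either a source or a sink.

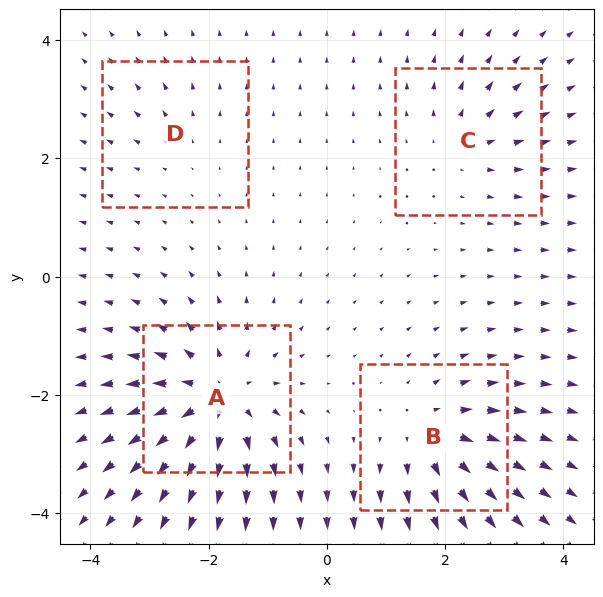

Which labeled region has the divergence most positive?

A

Divergence at each region's feature centre — A: about +8, B: about +6, C: about +4, D: about +2. Region A is most positive.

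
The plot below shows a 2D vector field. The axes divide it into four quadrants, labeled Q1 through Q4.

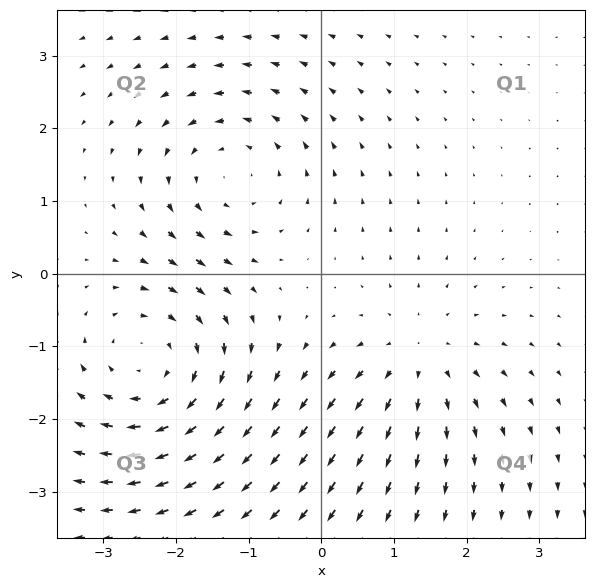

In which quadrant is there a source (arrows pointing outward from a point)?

The source sits at approximately (1.3, -1.2), which lies in quadrant Q4. The divergence there is about +3, positive as expected for a source.

Q4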